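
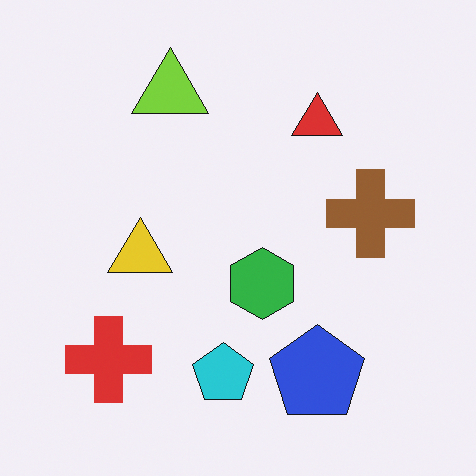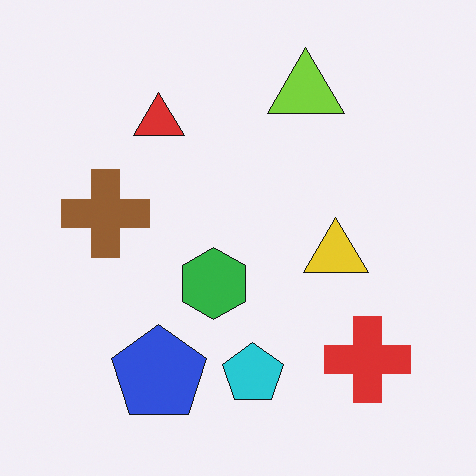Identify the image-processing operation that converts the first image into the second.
The transformation is: flipped horizontally (left ↔ right).

The brown cross is in the right of the first image and the left of the second — shapes on opposite sides of the vertical midline have swapped in a mirror flip.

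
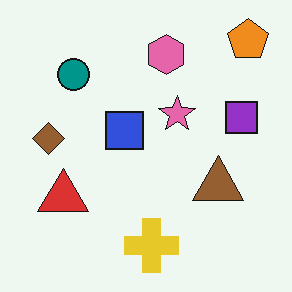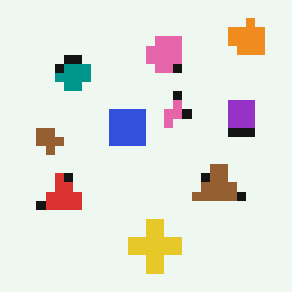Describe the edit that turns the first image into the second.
The transformation is: heavily pixelated into large blocks.

Shapes are reduced to large square blocks; fine edges and outlines are lost — a downscale-then-upscale (mosaic) effect.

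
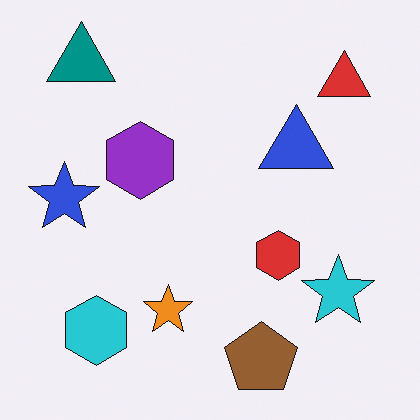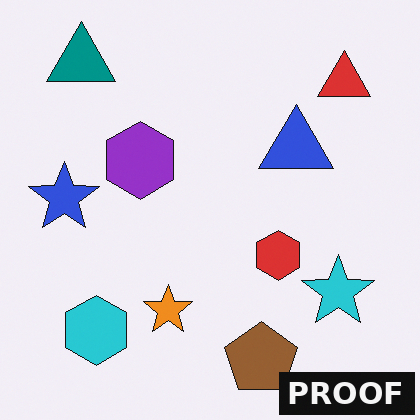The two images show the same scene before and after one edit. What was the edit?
The image was watermarked with the text "PROOF" in the lower-right corner.

A dark label reading "PROOF" appears in the lower-right corner.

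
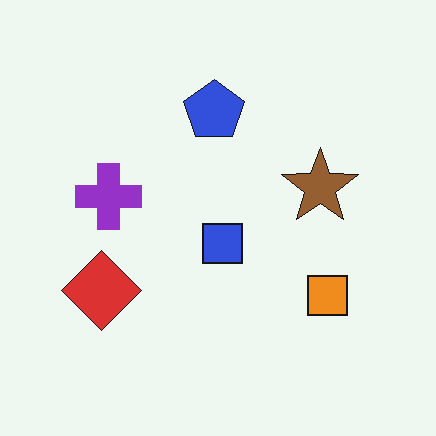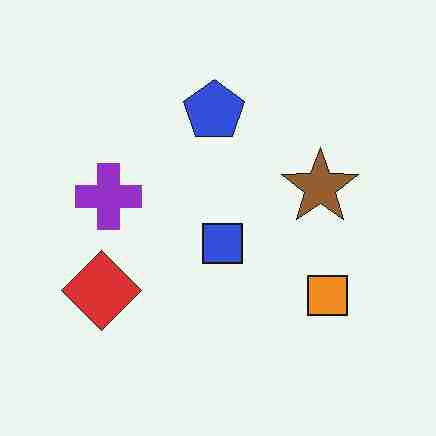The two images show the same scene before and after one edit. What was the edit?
The second image is the first degraded with heavy JPEG compression.

Blocky 8×8 compression artifacts appear around shape edges and the flat background shows ringing — characteristic JPEG degradation.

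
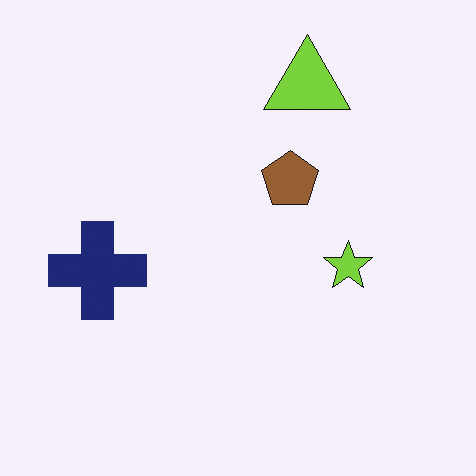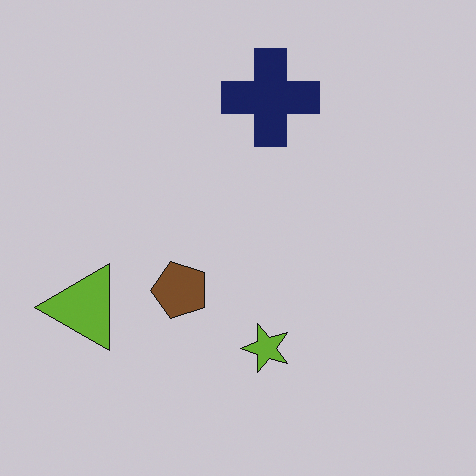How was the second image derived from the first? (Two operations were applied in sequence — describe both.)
Slightly darkened, then transposed (reflected across the top-left ↔ bottom-right diagonal).

Every pixel — background and shapes alike — is uniformly darkened. Shapes have swapped their row and column positions — what was in the top-right is now in the bottom-left — a diagonal reflection.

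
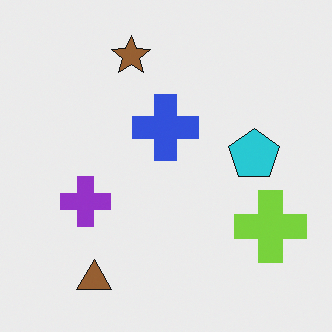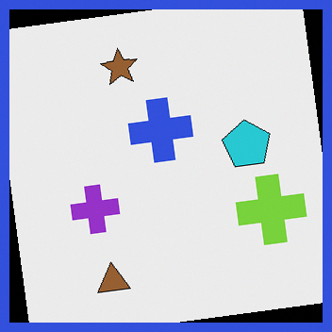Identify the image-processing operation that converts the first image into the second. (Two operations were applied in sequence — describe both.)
Rotated counter-clockwise by a small amount, then framed with a blue border.

Every shape is tilted by the same angle and the image corners show triangular fill wedges — a whole-image rotation by a non-right angle. A solid blue frame runs around the edge of the second image, with the content slightly shrunk inside it.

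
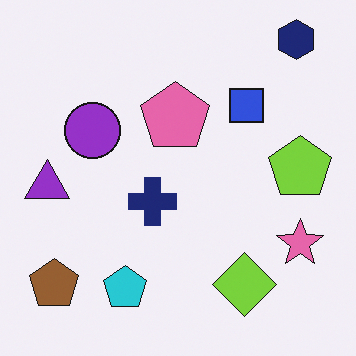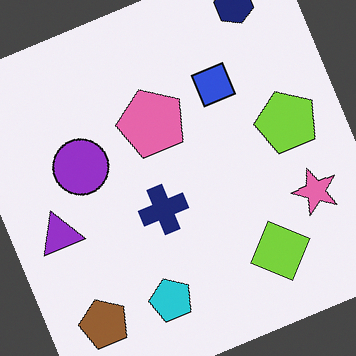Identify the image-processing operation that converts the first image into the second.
The transformation is: rotated counter-clockwise by a moderate amount.

Every shape is tilted by the same angle and the image corners show triangular fill wedges — a whole-image rotation by a non-right angle.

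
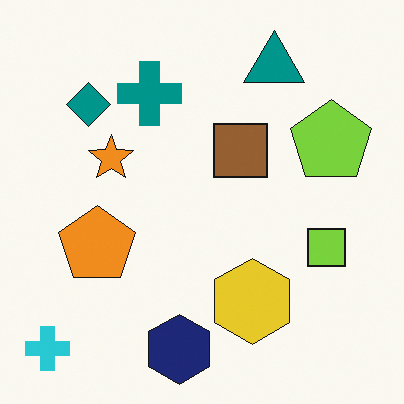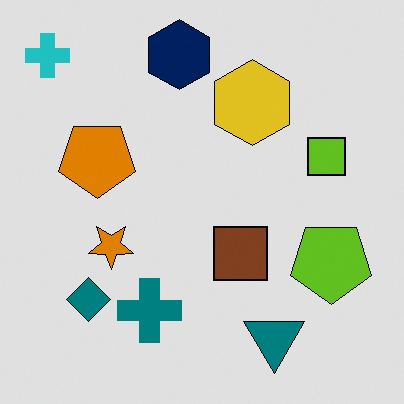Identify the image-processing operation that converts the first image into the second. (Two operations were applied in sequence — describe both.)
This is the original image moderately posterized, then flipped vertically (top ↔ bottom).

Each flat color has snapped to a coarser quantized level — most visibly, the near-white background has dropped to a flat grey. The navy hexagon is in the bottom of the first image and the top of the second — shapes on opposite sides of the horizontal midline have swapped in a mirror flip.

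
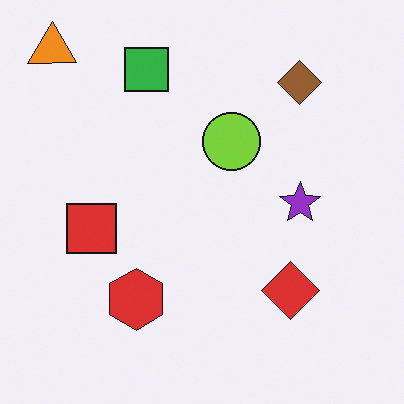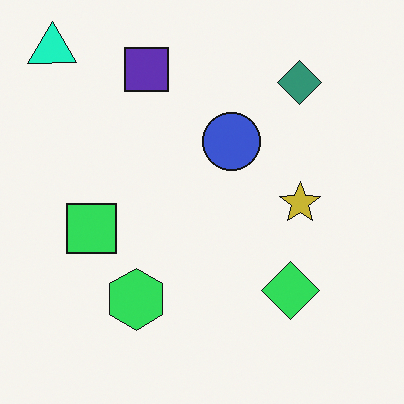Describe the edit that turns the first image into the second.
The image was hue-shifted by a moderate amount.

Every shape's color has rotated by the same amount around the hue wheel — a uniform hue shift.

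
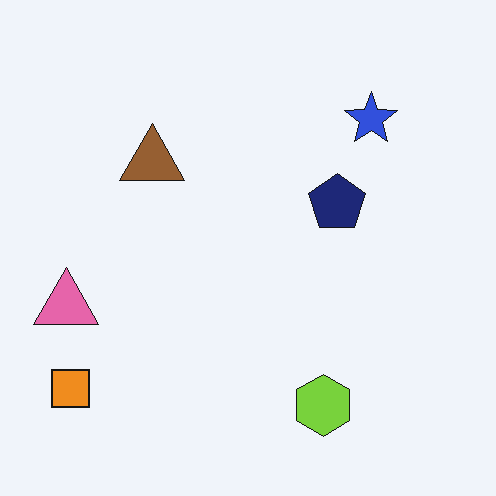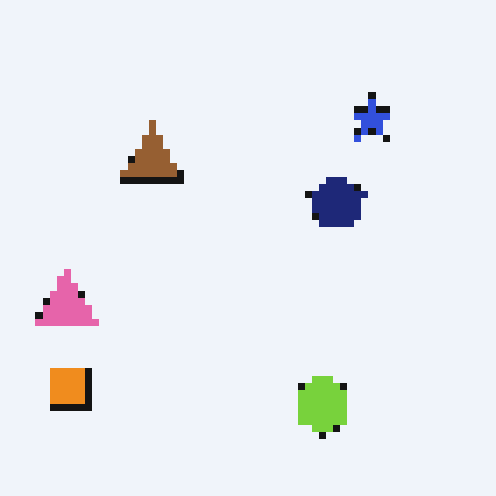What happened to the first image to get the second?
The image was moderately pixelated.

Shapes are reduced to large square blocks; fine edges and outlines are lost — a downscale-then-upscale (mosaic) effect.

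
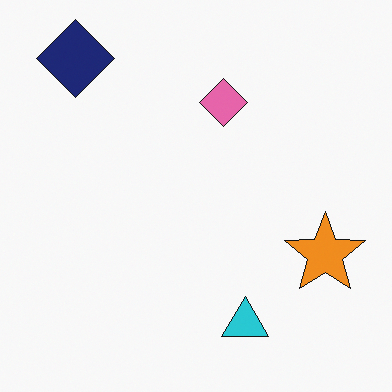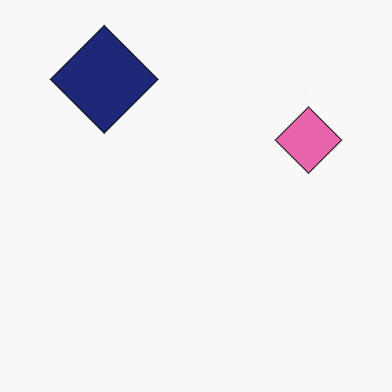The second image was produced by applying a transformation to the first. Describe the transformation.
It was cropped slightly and scaled back up.

The visible shapes are larger and the field of view is narrower; shapes near the original edges may be partly or wholly outside the frame — a crop-and-rescale.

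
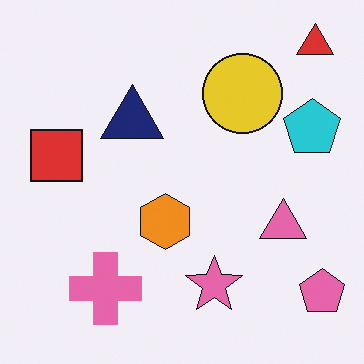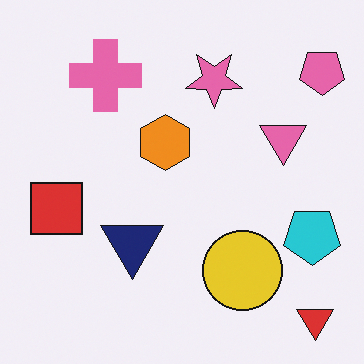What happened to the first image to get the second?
The image was flipped vertically (top ↔ bottom).

The red triangle is in the top-right of the first image and the bottom-right of the second — shapes on opposite sides of the horizontal midline have swapped in a mirror flip.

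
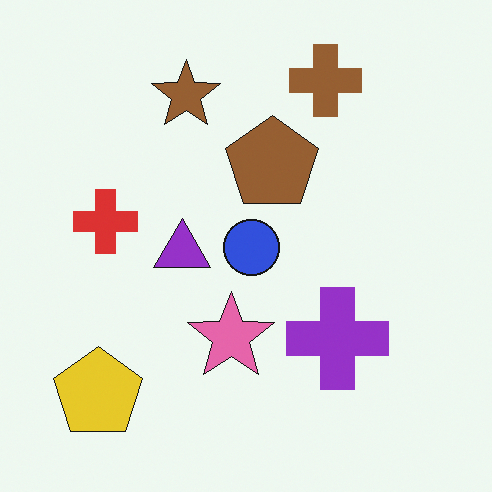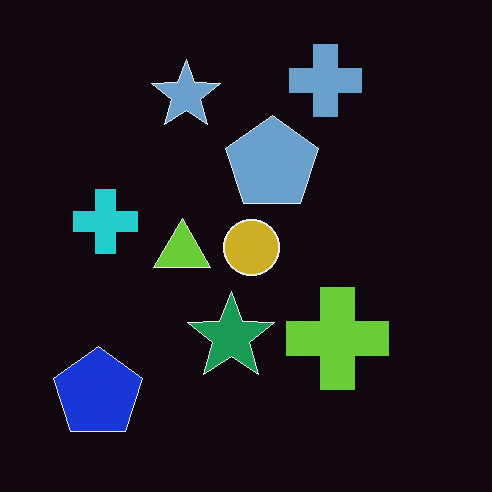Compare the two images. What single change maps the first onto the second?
This is the original image color-inverted (negative).

The light background has become dark and every shape's color is its complement — a photographic negative.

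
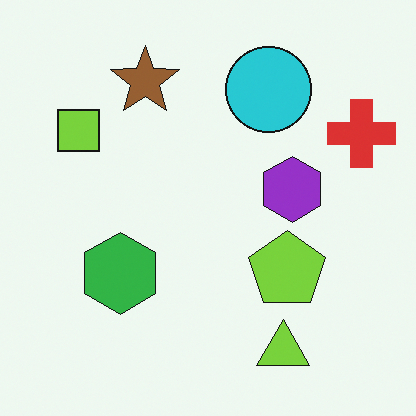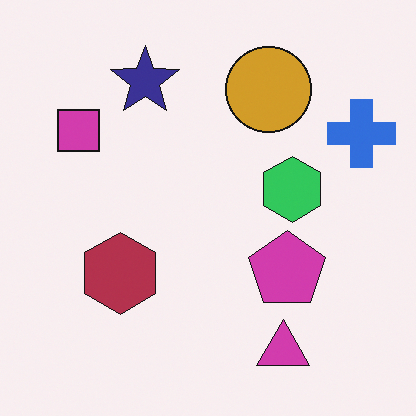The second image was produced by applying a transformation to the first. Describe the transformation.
The image was hue-shifted through roughly half the color wheel.

Every shape's color has rotated by the same amount around the hue wheel — a uniform hue shift.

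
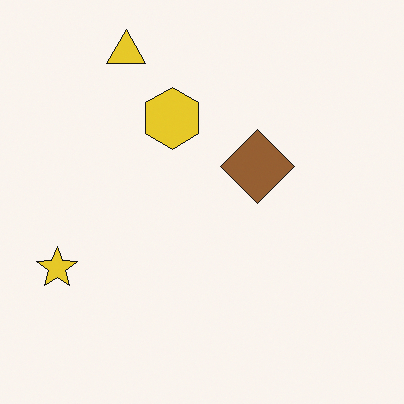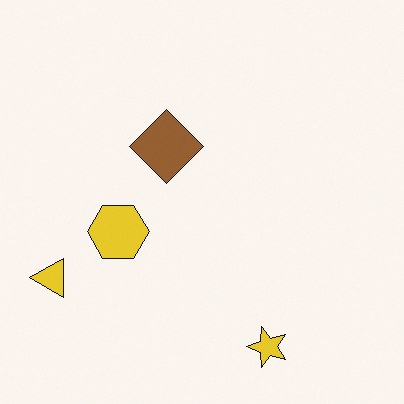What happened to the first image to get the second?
The transformation is: rotated 90° counter-clockwise.

The yellow triangle sits in the top-left of the first image and the bottom-left of the second — consistent with a whole-image 90° counter-clockwise rotation.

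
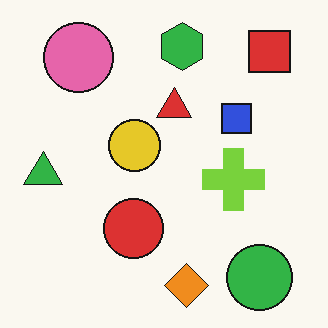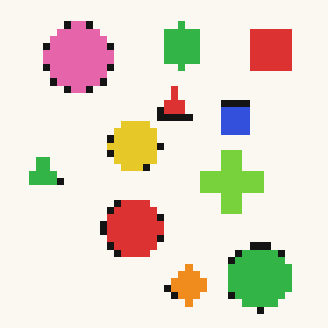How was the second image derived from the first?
The transformation is: pixelated into visible square blocks.

Shapes are reduced to large square blocks; fine edges and outlines are lost — a downscale-then-upscale (mosaic) effect.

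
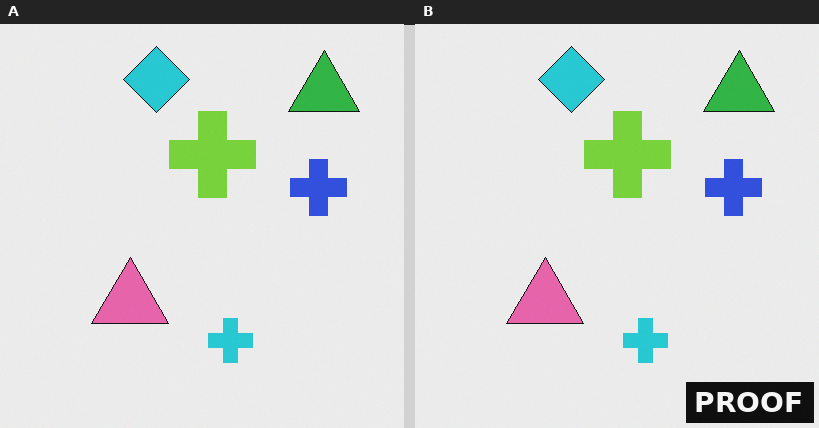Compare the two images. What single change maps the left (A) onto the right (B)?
The right (B) image is the left (A) watermarked with the text "PROOF" in the lower-right corner.

A dark label reading "PROOF" appears in the lower-right corner.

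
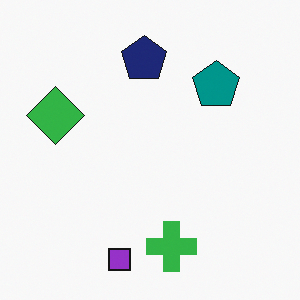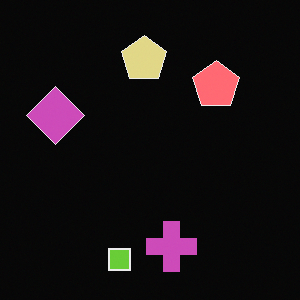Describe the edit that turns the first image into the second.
It was color-inverted (negative).

The light background has become dark and every shape's color is its complement — a photographic negative.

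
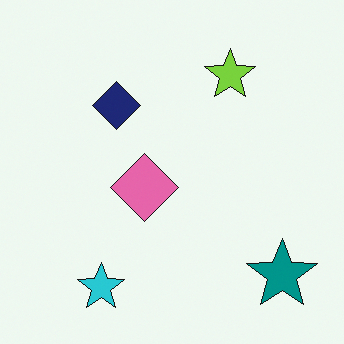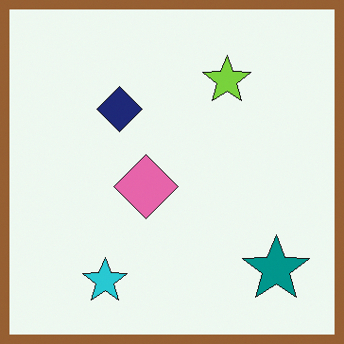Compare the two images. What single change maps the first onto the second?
This is the original image framed with a brown border.

A solid brown frame runs around the edge of the second image, with the content slightly shrunk inside it.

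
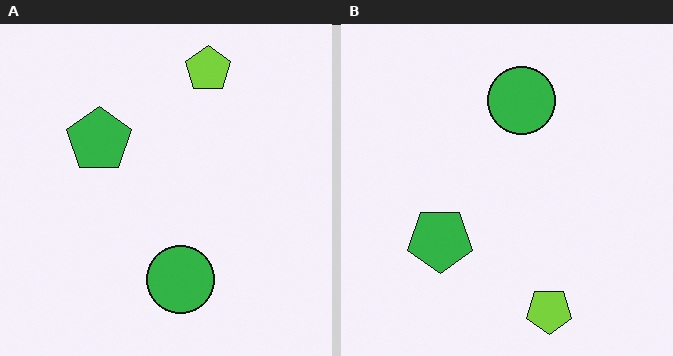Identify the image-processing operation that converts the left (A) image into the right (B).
The image was flipped vertically (top ↔ bottom).

The lime pentagon is in the top of the left (A) image and the bottom of the right (B) — shapes on opposite sides of the horizontal midline have swapped in a mirror flip.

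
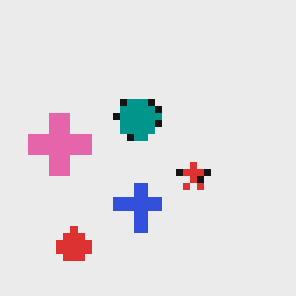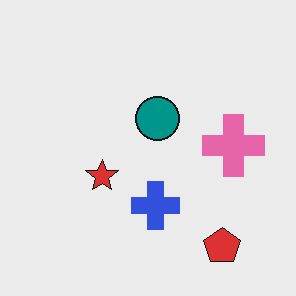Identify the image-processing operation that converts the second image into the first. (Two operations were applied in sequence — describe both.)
This is the original image flipped horizontally (left ↔ right), then moderately pixelated.

The pink cross is in the right of the second image and the left of the first — shapes on opposite sides of the vertical midline have swapped in a mirror flip. Shapes are reduced to large square blocks; fine edges and outlines are lost — a downscale-then-upscale (mosaic) effect.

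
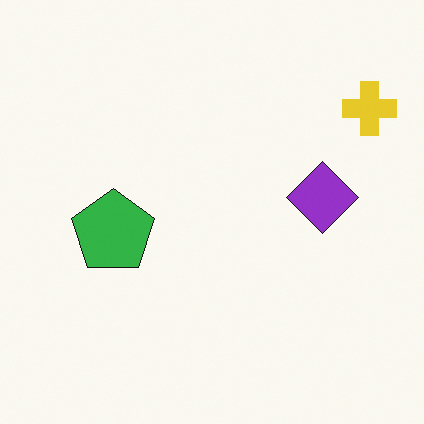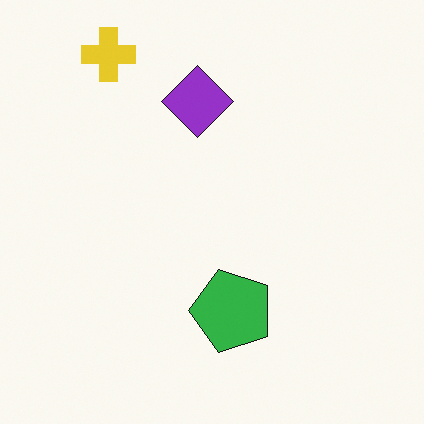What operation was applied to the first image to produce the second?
The image was rotated 90° counter-clockwise.

The yellow cross sits in the top-right of the first image and the top-left of the second — consistent with a whole-image 90° counter-clockwise rotation.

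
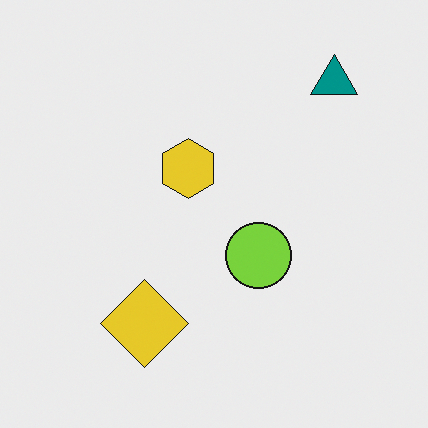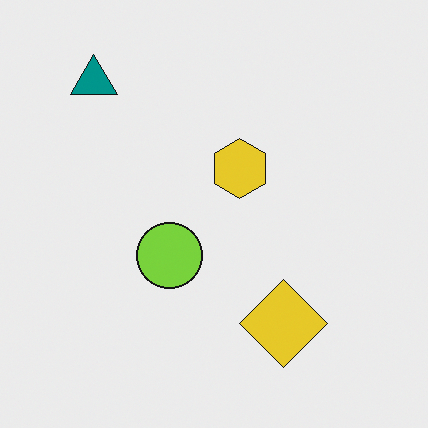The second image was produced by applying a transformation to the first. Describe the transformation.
Flipped horizontally (left ↔ right).

The teal triangle is in the top-right of the first image and the top-left of the second — shapes on opposite sides of the vertical midline have swapped in a mirror flip.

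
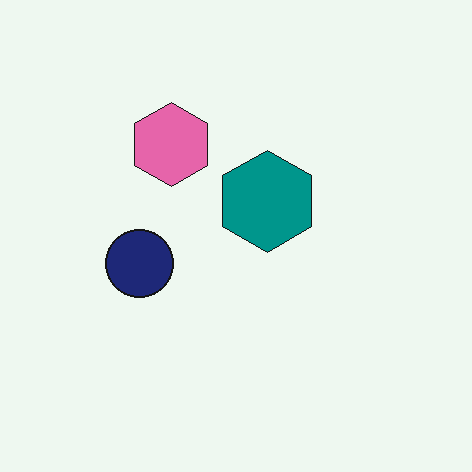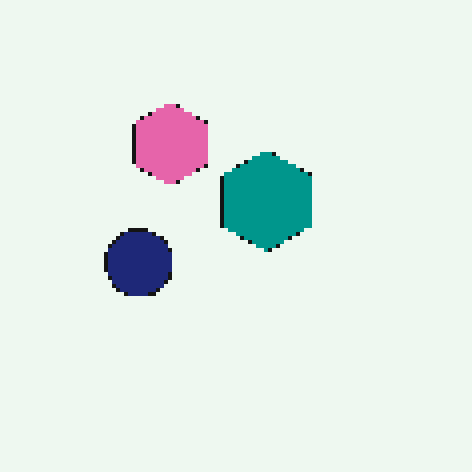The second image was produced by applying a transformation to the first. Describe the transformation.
It was mildly pixelated.

Shapes are reduced to large square blocks; fine edges and outlines are lost — a downscale-then-upscale (mosaic) effect.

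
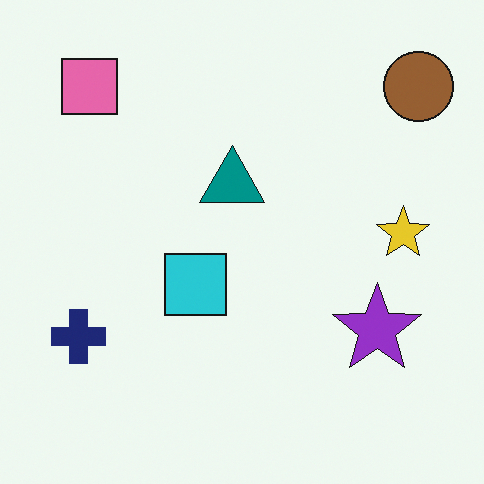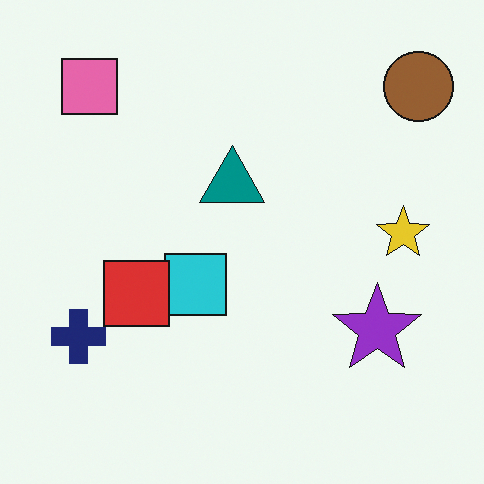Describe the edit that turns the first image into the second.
The transformation is: overlaid with an additional red square.

A red square appears in the second image that is absent from the first.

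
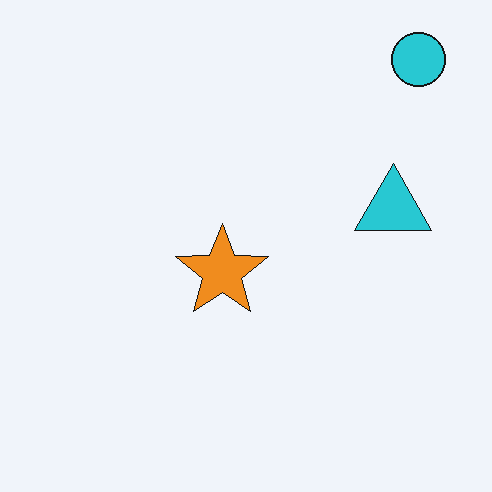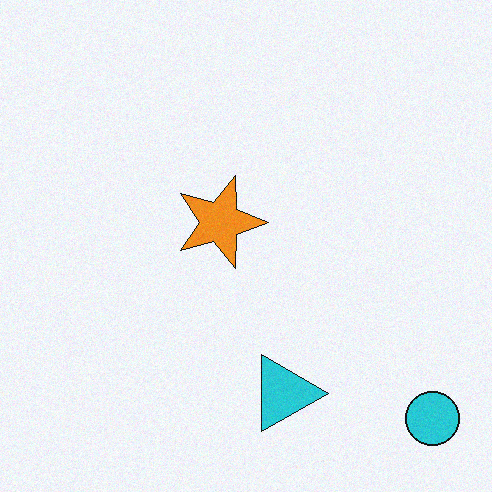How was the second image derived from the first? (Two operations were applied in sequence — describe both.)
It was rotated 90° clockwise, then degraded with a light layer of grain.

The cyan circle sits in the top-right of the first image and the bottom-right of the second — consistent with a whole-image 90° clockwise rotation. Random speckle covers the whole image, including the flat background.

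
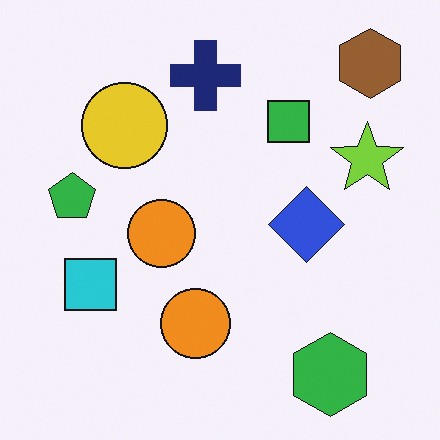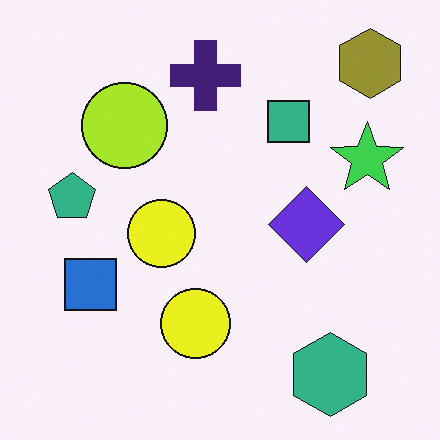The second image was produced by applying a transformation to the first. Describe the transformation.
This is the original image hue-shifted slightly.

Every shape's color has rotated by the same amount around the hue wheel — a uniform hue shift.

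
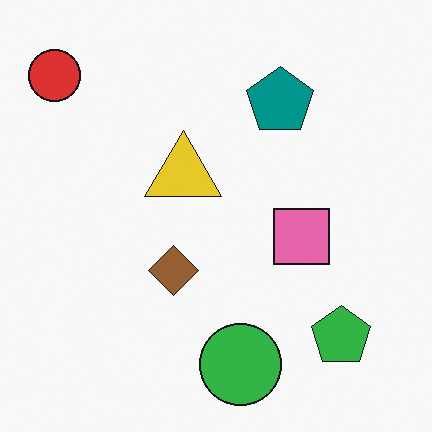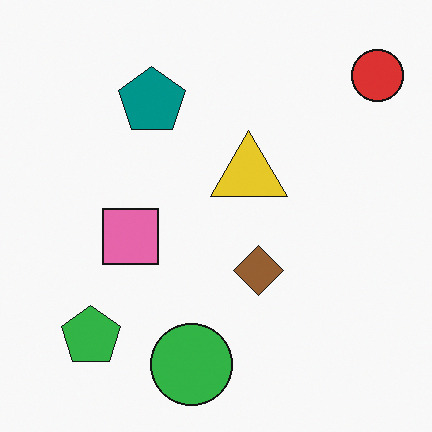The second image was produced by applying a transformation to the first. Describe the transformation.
Flipped horizontally (left ↔ right).

The red circle is in the top-left of the first image and the top-right of the second — shapes on opposite sides of the vertical midline have swapped in a mirror flip.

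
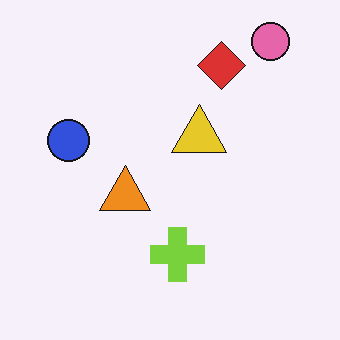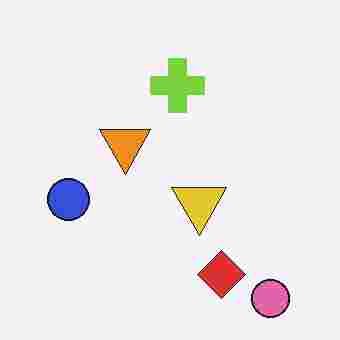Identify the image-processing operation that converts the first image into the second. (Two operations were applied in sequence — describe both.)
This is the original image flipped vertically (top ↔ bottom), then degraded with heavy JPEG compression.

The pink circle is in the top-right of the first image and the bottom-right of the second — shapes on opposite sides of the horizontal midline have swapped in a mirror flip. Blocky 8×8 compression artifacts appear around shape edges and the flat background shows ringing — characteristic JPEG degradation.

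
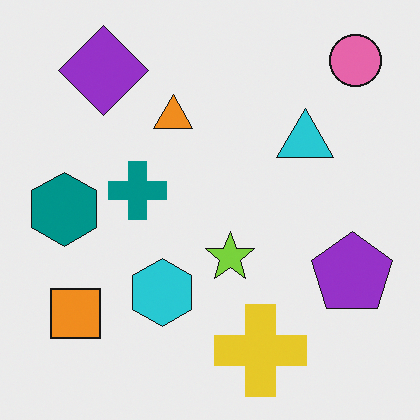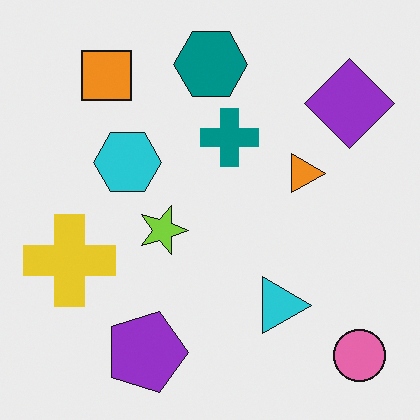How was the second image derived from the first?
Rotated 90° clockwise.

The pink circle sits in the top-right of the first image and the bottom-right of the second — consistent with a whole-image 90° clockwise rotation.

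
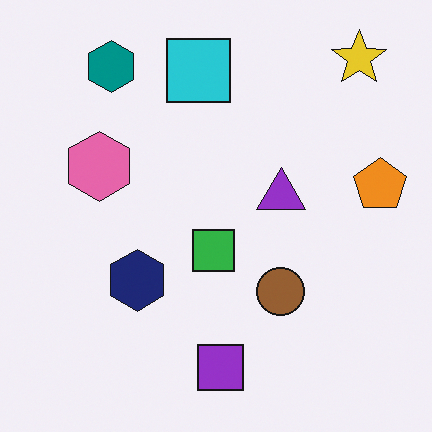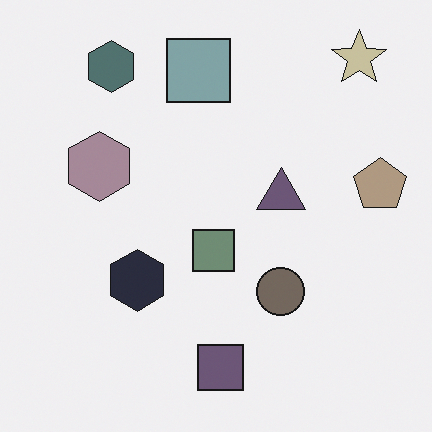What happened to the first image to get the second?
The second image is the first made much more muted (saturation change).

All colors are more muted and greyish — a global saturation change.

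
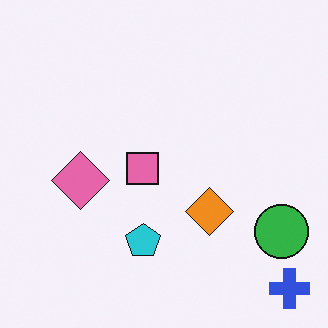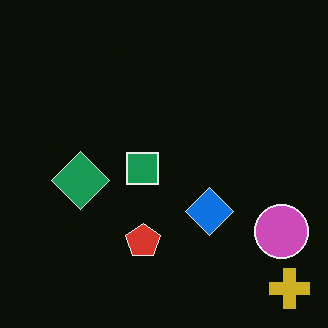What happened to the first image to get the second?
This is the original image color-inverted (negative).

The light background has become dark and every shape's color is its complement — a photographic negative.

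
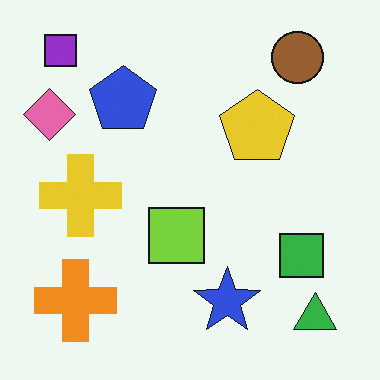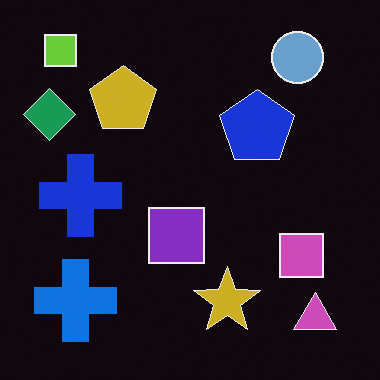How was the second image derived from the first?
It was color-inverted (negative).

The light background has become dark and every shape's color is its complement — a photographic negative.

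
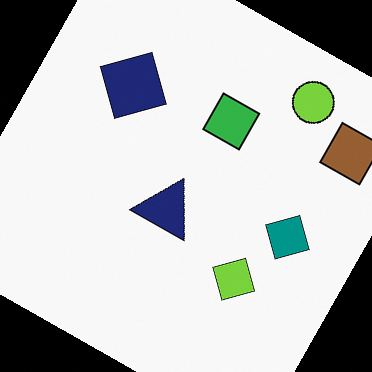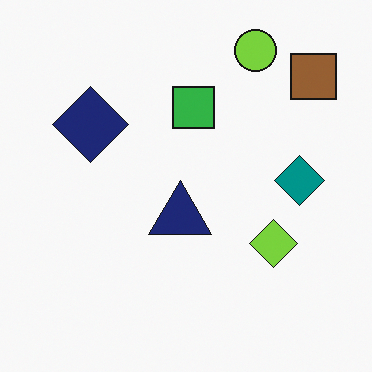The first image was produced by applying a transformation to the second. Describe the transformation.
Rotated clockwise by a moderate amount.

Every shape is tilted by the same angle and the image corners show triangular fill wedges — a whole-image rotation by a non-right angle.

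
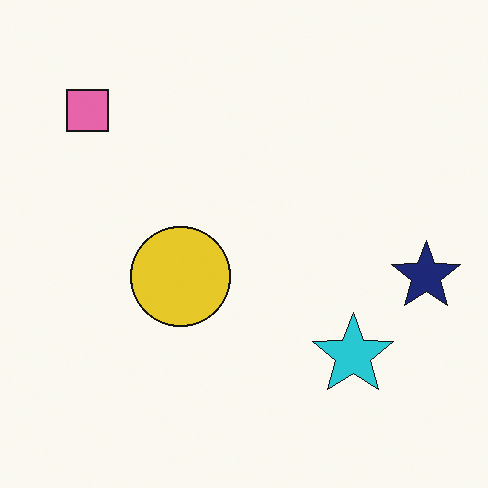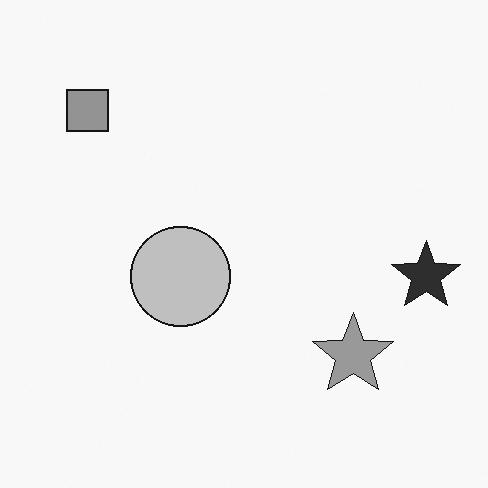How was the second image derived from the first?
It was converted to grayscale.

All color is removed — every shape is now a shade of grey.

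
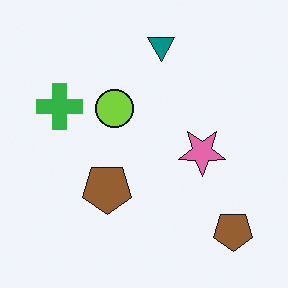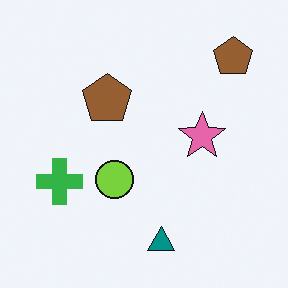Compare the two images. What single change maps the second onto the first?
It was flipped vertically (top ↔ bottom).

The teal triangle is in the bottom of the second image and the top of the first — shapes on opposite sides of the horizontal midline have swapped in a mirror flip.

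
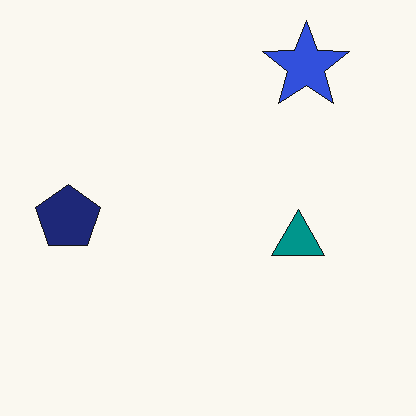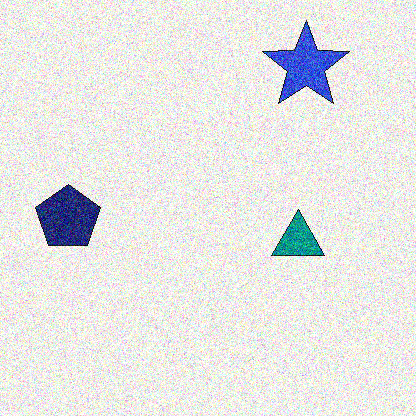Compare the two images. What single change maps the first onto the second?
The second image is the first degraded with strong gaussian noise.

Random speckle covers the whole image, including the flat background.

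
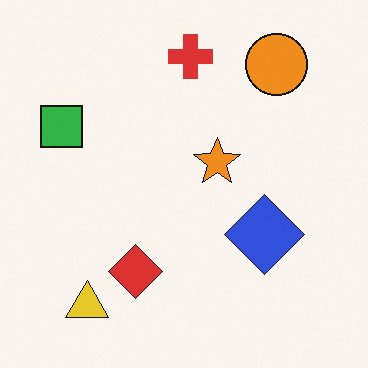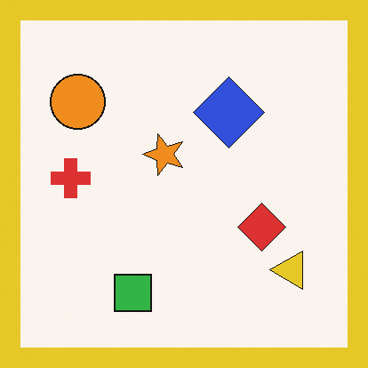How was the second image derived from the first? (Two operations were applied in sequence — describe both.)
The second image is the first rotated 90° counter-clockwise, then framed with a yellow border.

The yellow triangle sits in the bottom-left of the first image and the bottom-right of the second — consistent with a whole-image 90° counter-clockwise rotation. A solid yellow frame runs around the edge of the second image, with the content slightly shrunk inside it.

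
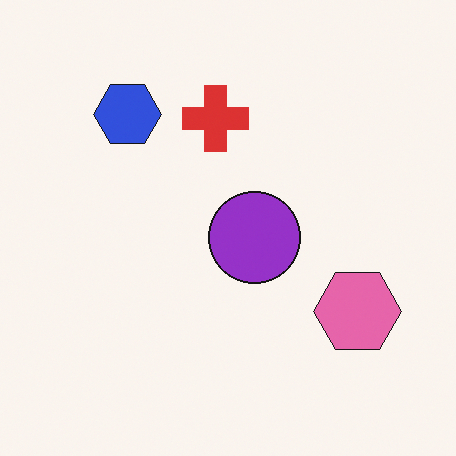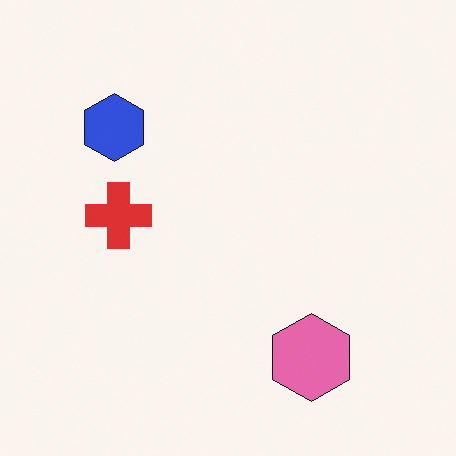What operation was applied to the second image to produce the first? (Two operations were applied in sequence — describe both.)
This is the original image transposed (reflected across the top-left ↔ bottom-right diagonal), then overlaid with an additional purple circle.

Shapes have swapped their row and column positions — what was in the top-right is now in the bottom-left — a diagonal reflection. A purple circle appears in the first image that is absent from the second.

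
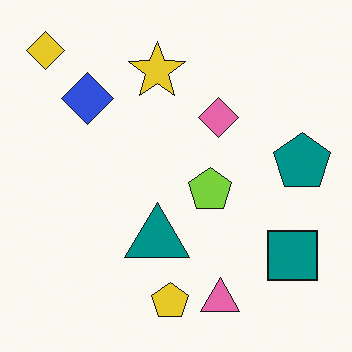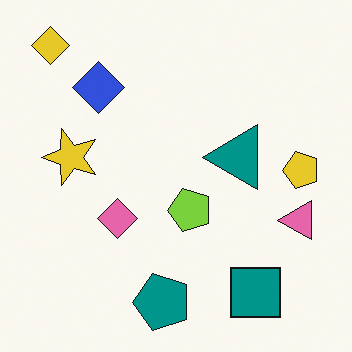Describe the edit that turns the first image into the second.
Transposed (reflected across the top-left ↔ bottom-right diagonal).

Shapes have swapped their row and column positions — what was in the top-right is now in the bottom-left — a diagonal reflection.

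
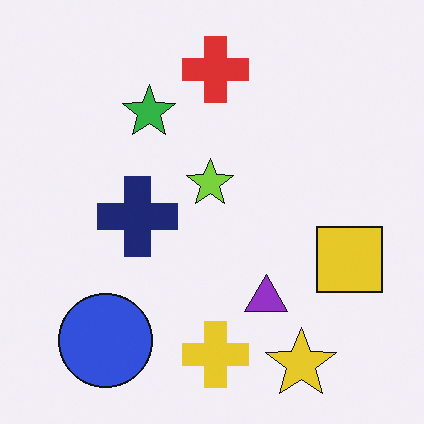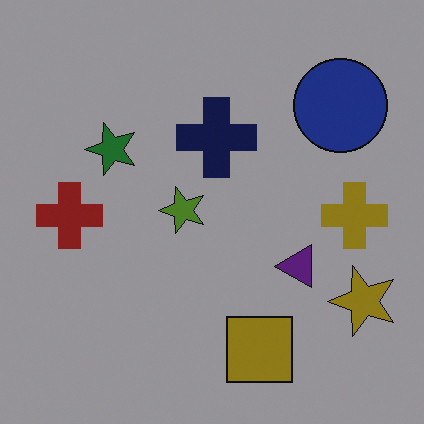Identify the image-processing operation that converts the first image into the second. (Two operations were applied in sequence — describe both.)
This is the original image substantially darkened, then transposed (reflected across the top-left ↔ bottom-right diagonal).

Every pixel — background and shapes alike — is uniformly darkened. Shapes have swapped their row and column positions — what was in the top-right is now in the bottom-left — a diagonal reflection.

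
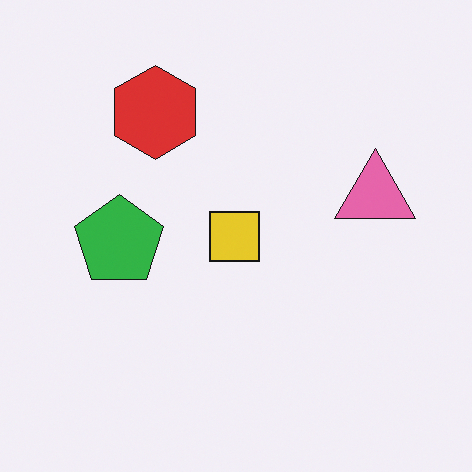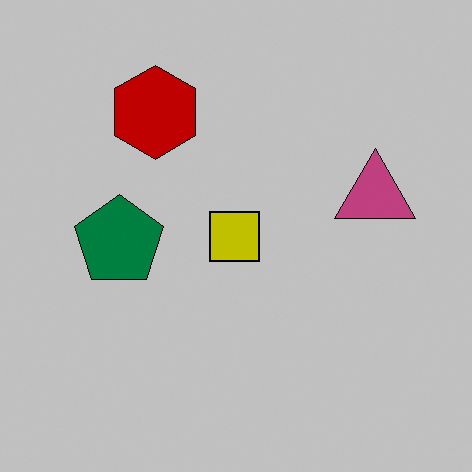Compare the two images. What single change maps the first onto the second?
It was heavily posterized to just a handful of flat colors.

Each flat color has snapped to a coarser quantized level — most visibly, the near-white background has dropped to a flat grey.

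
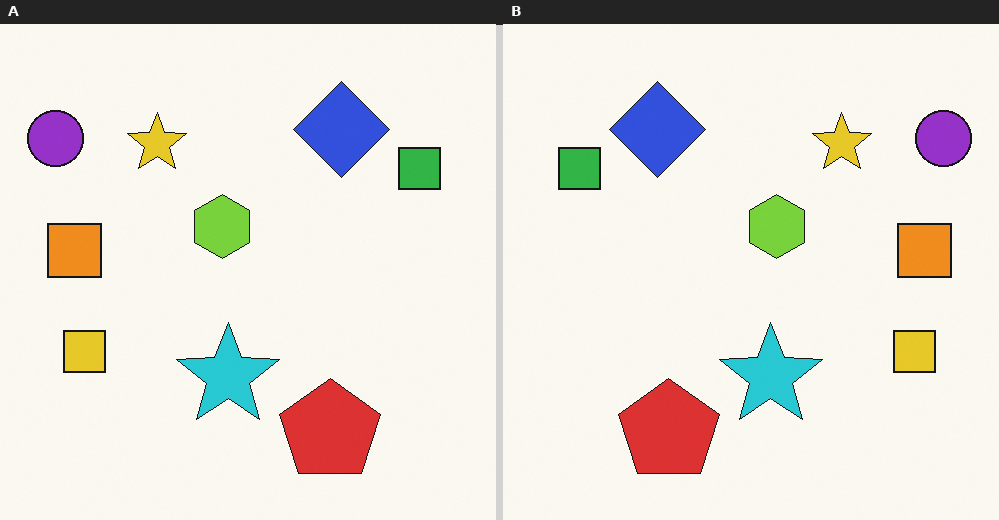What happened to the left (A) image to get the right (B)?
The right (B) image is the left (A) flipped horizontally (left ↔ right).

The purple circle is in the top-left of the left (A) image and the top-right of the right (B) — shapes on opposite sides of the vertical midline have swapped in a mirror flip.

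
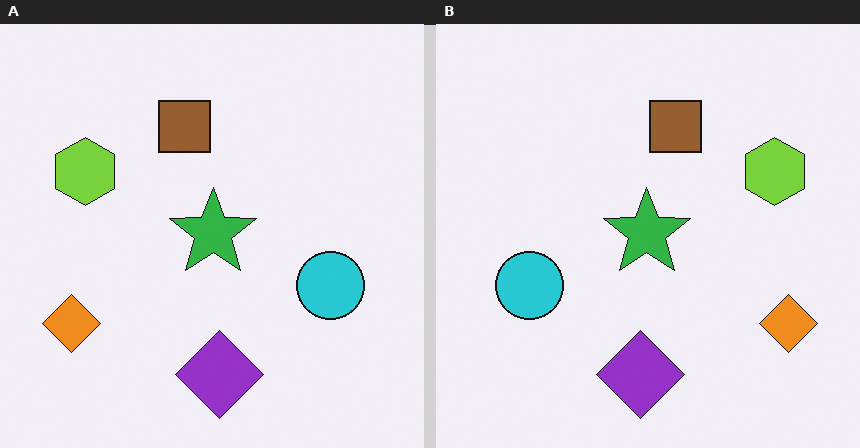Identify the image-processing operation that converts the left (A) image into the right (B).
The image was flipped horizontally (left ↔ right).

The orange diamond is in the bottom-left of the left (A) image and the bottom-right of the right (B) — shapes on opposite sides of the vertical midline have swapped in a mirror flip.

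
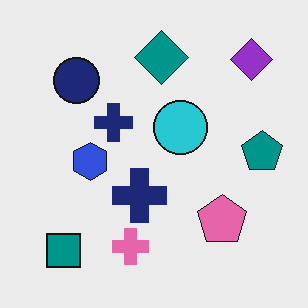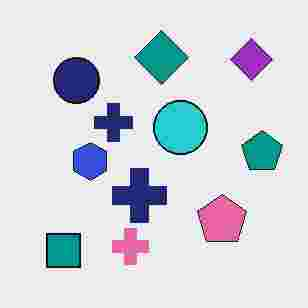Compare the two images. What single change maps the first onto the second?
This is the original image degraded with heavy JPEG compression.

Blocky 8×8 compression artifacts appear around shape edges and the flat background shows ringing — characteristic JPEG degradation.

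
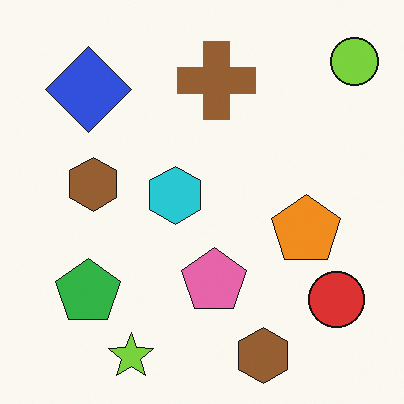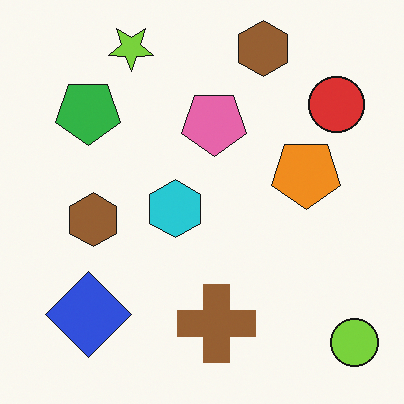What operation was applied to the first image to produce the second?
This is the original image flipped vertically (top ↔ bottom).

The lime star is in the bottom-left of the first image and the top-left of the second — shapes on opposite sides of the horizontal midline have swapped in a mirror flip.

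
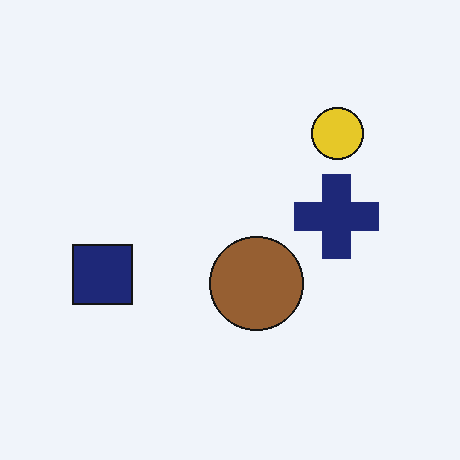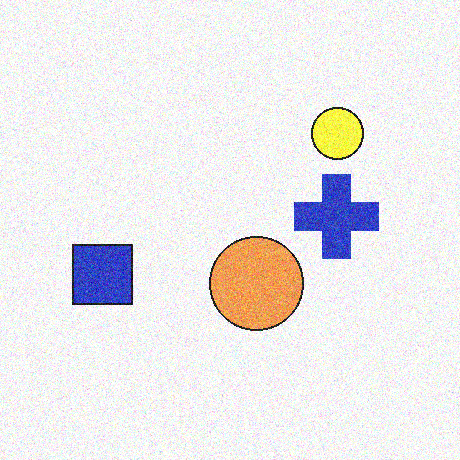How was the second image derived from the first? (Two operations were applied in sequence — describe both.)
The transformation is: noticeably brightened, then degraded with moderate additive noise.

Every pixel — background and shapes alike — is uniformly brightened. Random speckle covers the whole image, including the flat background.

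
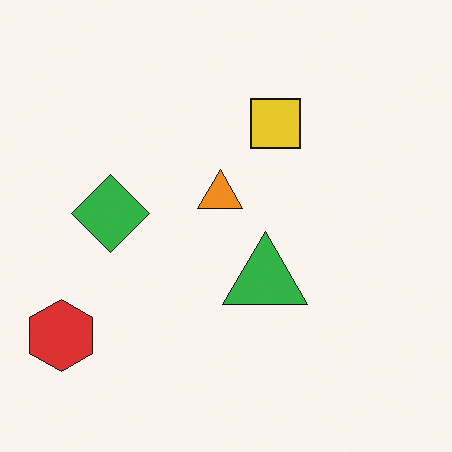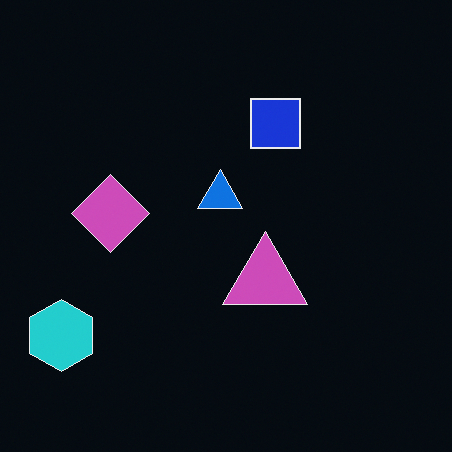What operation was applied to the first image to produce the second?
This is the original image color-inverted (negative).

The light background has become dark and every shape's color is its complement — a photographic negative.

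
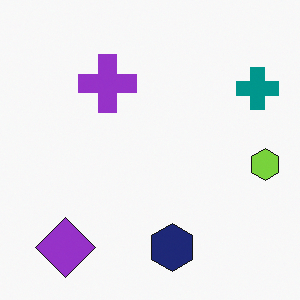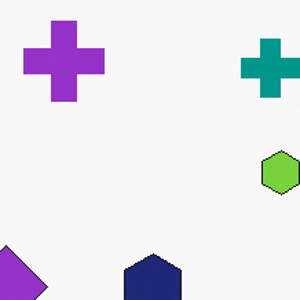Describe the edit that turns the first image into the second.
Cropped to a modestly smaller region and rescaled.

The visible shapes are larger and the field of view is narrower; shapes near the original edges may be partly or wholly outside the frame — a crop-and-rescale.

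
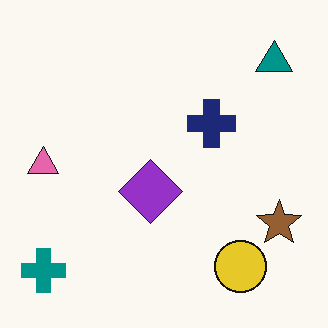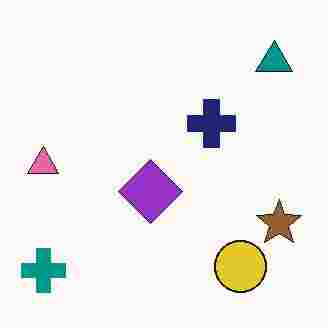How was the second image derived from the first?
The second image is the first degraded with heavy JPEG compression.

Blocky 8×8 compression artifacts appear around shape edges and the flat background shows ringing — characteristic JPEG degradation.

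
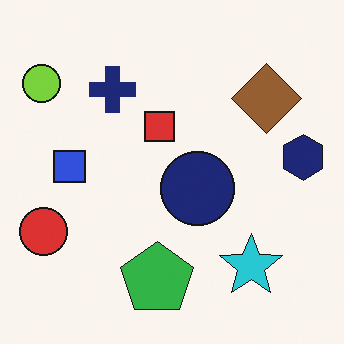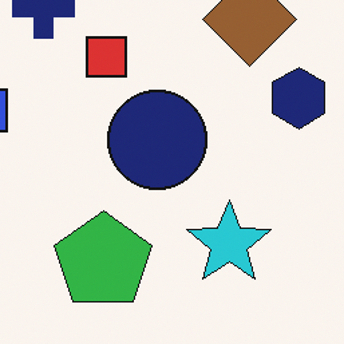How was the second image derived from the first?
The second image is the first cropped slightly and scaled back up.

The visible shapes are larger and the field of view is narrower; shapes near the original edges may be partly or wholly outside the frame — a crop-and-rescale.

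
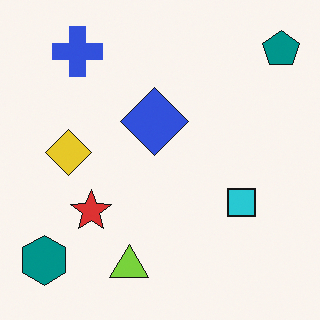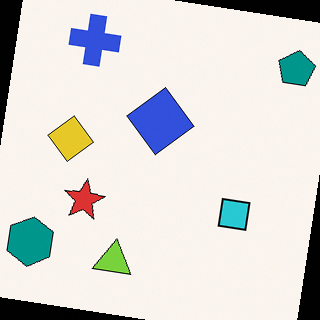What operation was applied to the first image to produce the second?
This is the original image rotated clockwise by a small amount.

Every shape is tilted by the same angle and the image corners show triangular fill wedges — a whole-image rotation by a non-right angle.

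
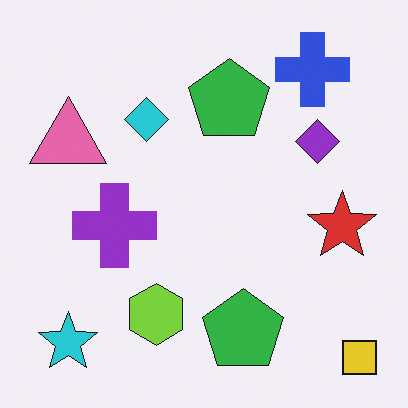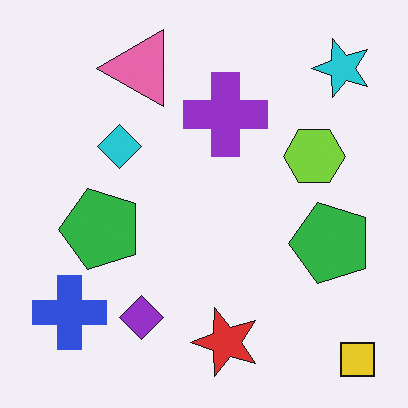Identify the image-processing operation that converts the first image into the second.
The image was transposed (reflected across the top-left ↔ bottom-right diagonal).

Shapes have swapped their row and column positions — what was in the top-right is now in the bottom-left — a diagonal reflection.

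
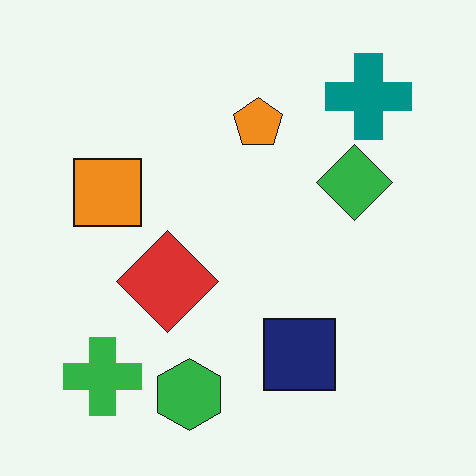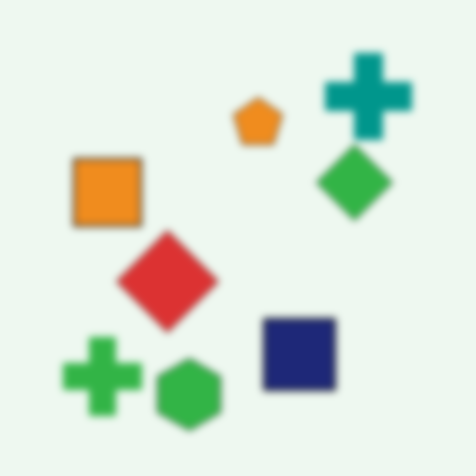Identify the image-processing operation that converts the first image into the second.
The image was moderately blurred.

Shape edges and outlines are uniformly softened across the whole image.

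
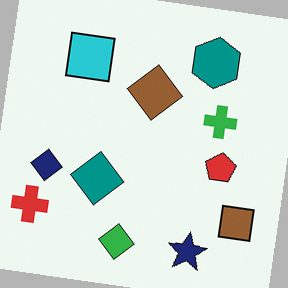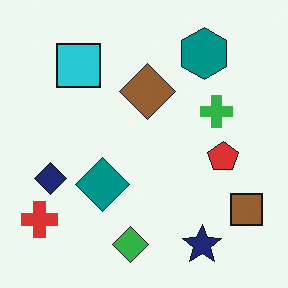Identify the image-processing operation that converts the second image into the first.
The image was rotated clockwise by a small amount.

Every shape is tilted by the same angle and the image corners show triangular fill wedges — a whole-image rotation by a non-right angle.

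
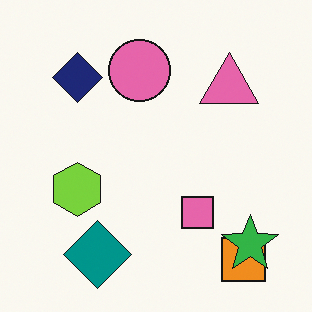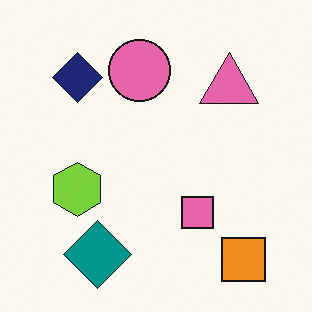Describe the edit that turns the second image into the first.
This is the original image overlaid with an additional green star.

A green star appears in the first image that is absent from the second.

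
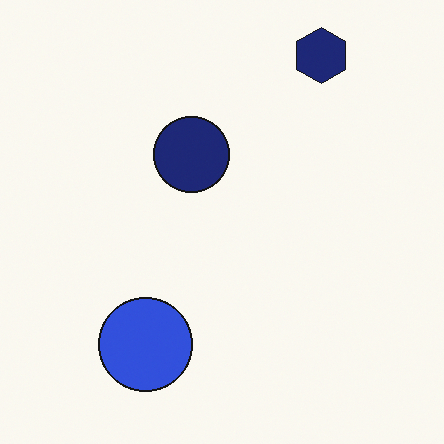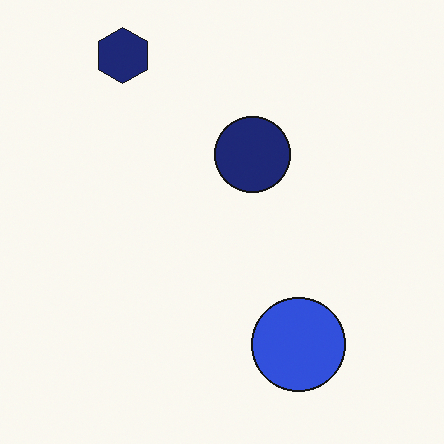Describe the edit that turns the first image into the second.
Flipped horizontally (left ↔ right).

The navy hexagon is in the top-right of the first image and the top-left of the second — shapes on opposite sides of the vertical midline have swapped in a mirror flip.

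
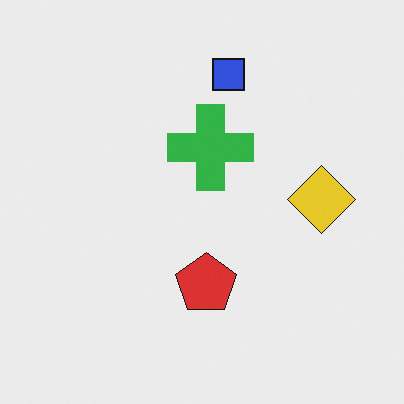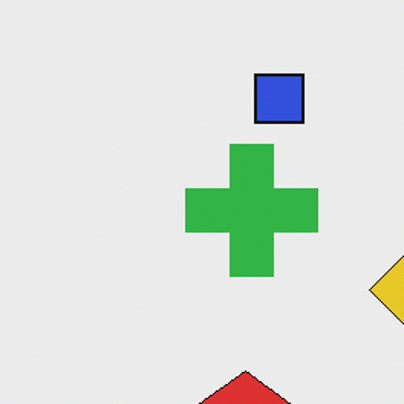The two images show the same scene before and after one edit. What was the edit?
The second image is the first cropped slightly and scaled back up.

The visible shapes are larger and the field of view is narrower; shapes near the original edges may be partly or wholly outside the frame — a crop-and-rescale.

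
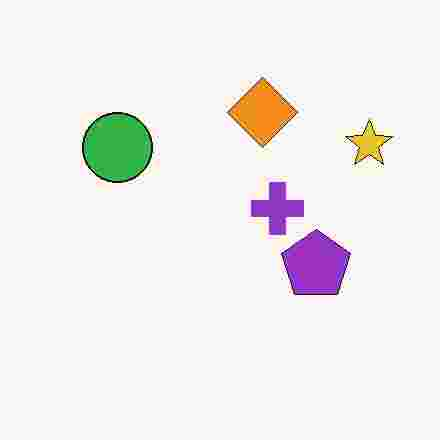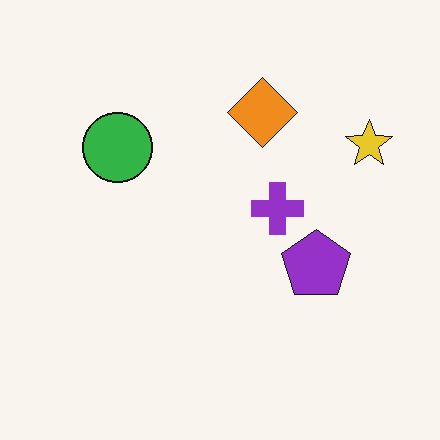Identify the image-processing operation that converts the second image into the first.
The first image is the second degraded with heavy JPEG compression.

Blocky 8×8 compression artifacts appear around shape edges and the flat background shows ringing — characteristic JPEG degradation.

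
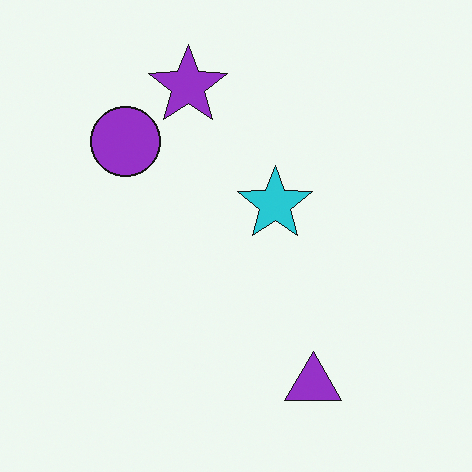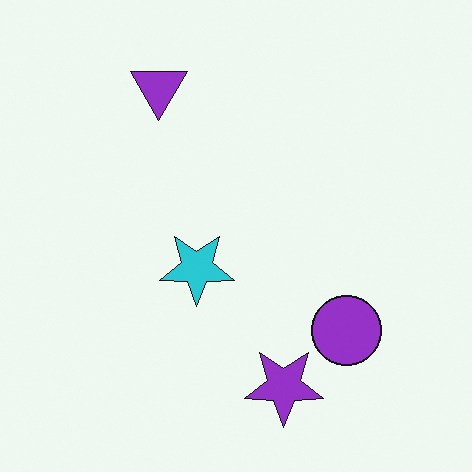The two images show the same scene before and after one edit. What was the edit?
The second image is the first rotated 180°.

The purple triangle sits in the bottom of the first image and the top of the second — consistent with a whole-image 180° rotation.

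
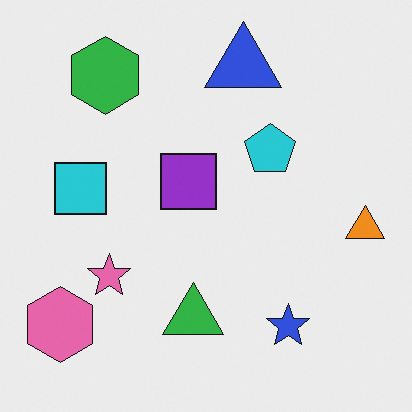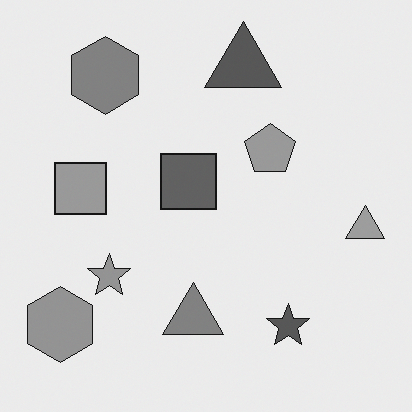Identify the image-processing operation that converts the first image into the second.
The second image is the first converted to grayscale.

All color is removed — every shape is now a shade of grey.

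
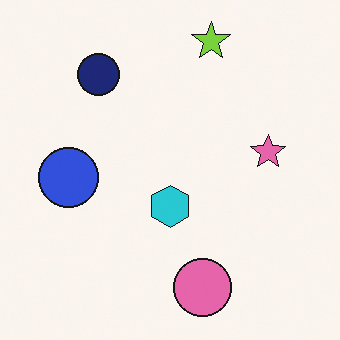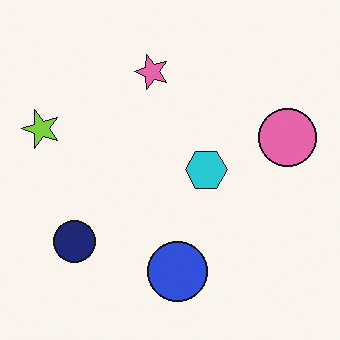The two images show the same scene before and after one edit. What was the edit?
Rotated 90° counter-clockwise.

The lime star sits in the top of the first image and the left of the second — consistent with a whole-image 90° counter-clockwise rotation.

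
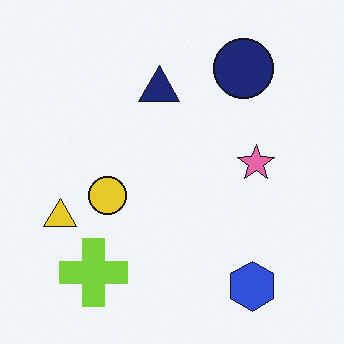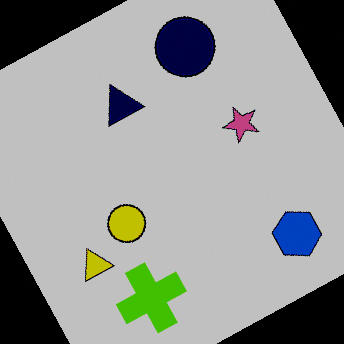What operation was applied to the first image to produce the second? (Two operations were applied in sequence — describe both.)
Rotated counter-clockwise by a moderate amount, then heavily posterized to just a handful of flat colors.

Every shape is tilted by the same angle and the image corners show triangular fill wedges — a whole-image rotation by a non-right angle. Each flat color has snapped to a coarser quantized level — most visibly, the near-white background has dropped to a flat grey.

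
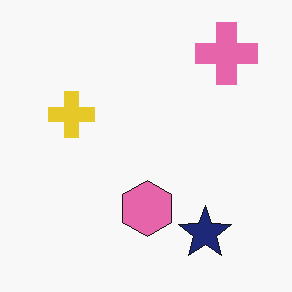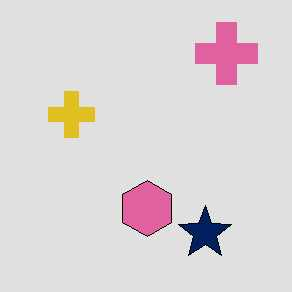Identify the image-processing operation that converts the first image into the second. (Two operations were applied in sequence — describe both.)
It was moderately posterized, then given moderate JPEG compression.

Each flat color has snapped to a coarser quantized level — most visibly, the near-white background has dropped to a flat grey. Blocky 8×8 compression artifacts appear around shape edges and the flat background shows ringing — characteristic JPEG degradation.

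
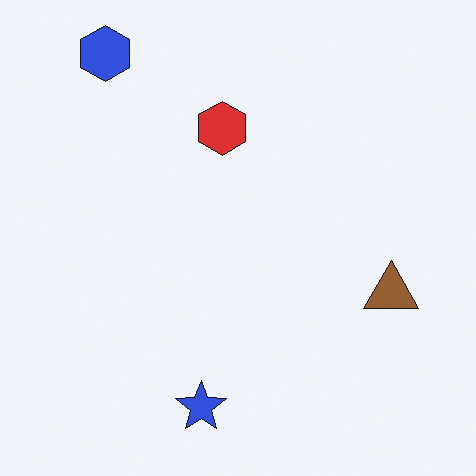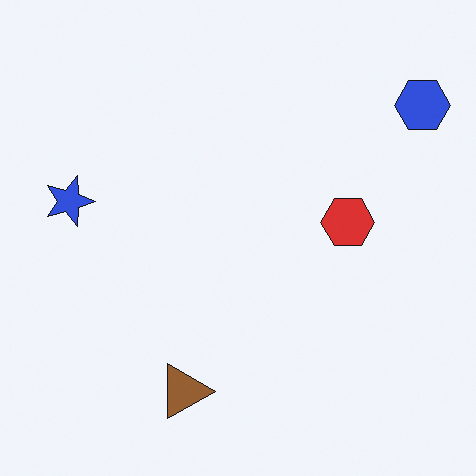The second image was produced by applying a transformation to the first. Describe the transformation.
This is the original image rotated 90° clockwise.

The blue hexagon sits in the top-left of the first image and the top-right of the second — consistent with a whole-image 90° clockwise rotation.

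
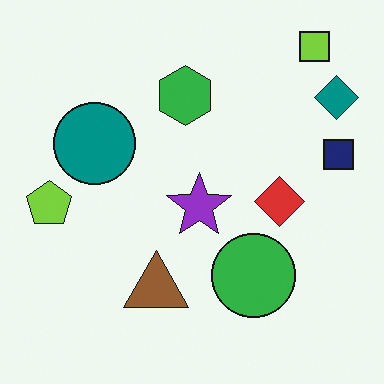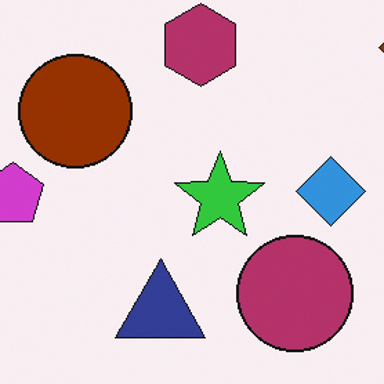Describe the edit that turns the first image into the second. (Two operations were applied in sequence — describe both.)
This is the original image cropped to a modestly smaller region and rescaled, then hue-shifted through roughly half the color wheel.

The visible shapes are larger and the field of view is narrower; shapes near the original edges may be partly or wholly outside the frame — a crop-and-rescale. Every shape's color has rotated by the same amount around the hue wheel — a uniform hue shift.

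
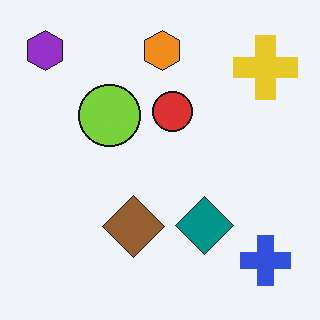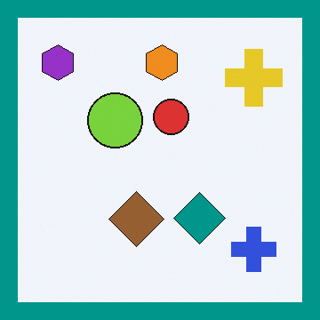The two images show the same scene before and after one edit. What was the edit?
The second image is the first framed with a teal border.

A solid teal frame runs around the edge of the second image, with the content slightly shrunk inside it.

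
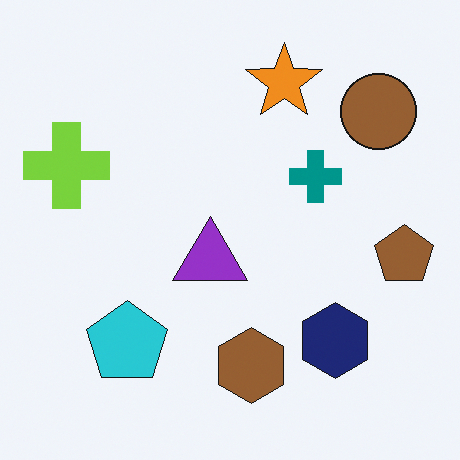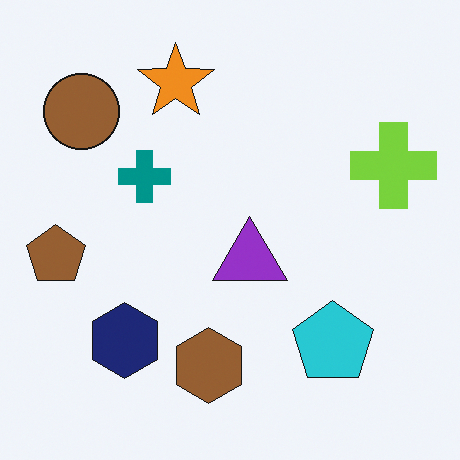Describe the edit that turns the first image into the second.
The transformation is: flipped horizontally (left ↔ right).

The brown pentagon is in the right of the first image and the left of the second — shapes on opposite sides of the vertical midline have swapped in a mirror flip.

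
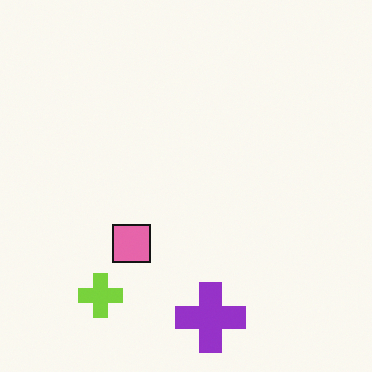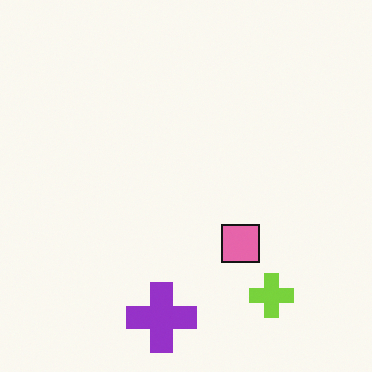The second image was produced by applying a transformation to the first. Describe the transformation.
The transformation is: flipped horizontally (left ↔ right).

The lime cross is in the bottom-left of the first image and the bottom-right of the second — shapes on opposite sides of the vertical midline have swapped in a mirror flip.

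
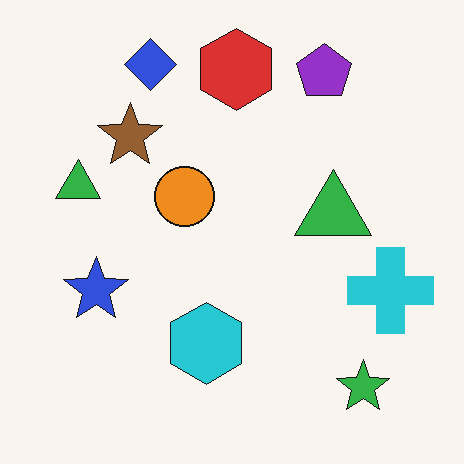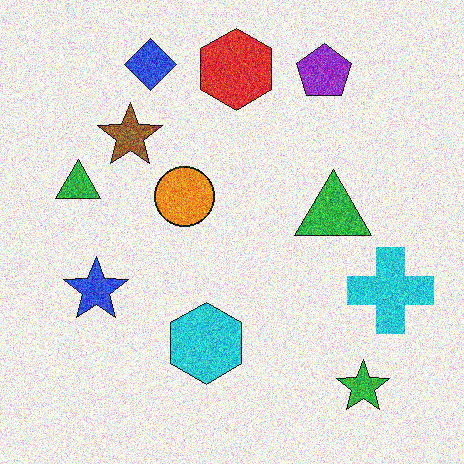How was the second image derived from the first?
The second image is the first degraded with strong gaussian noise.

Random speckle covers the whole image, including the flat background.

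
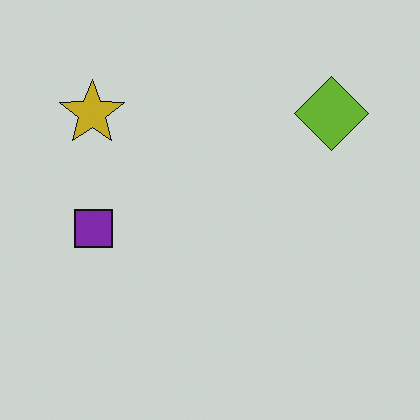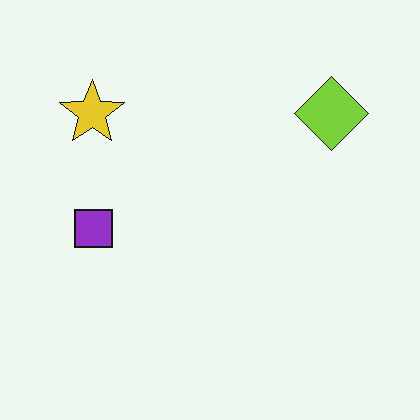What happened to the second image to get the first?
This is the original image darkened a little.

Every pixel — background and shapes alike — is uniformly darkened.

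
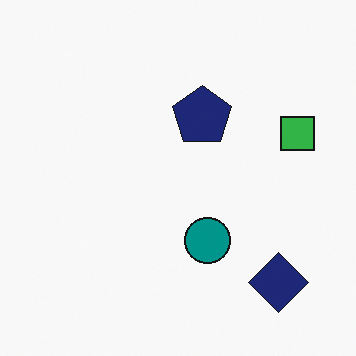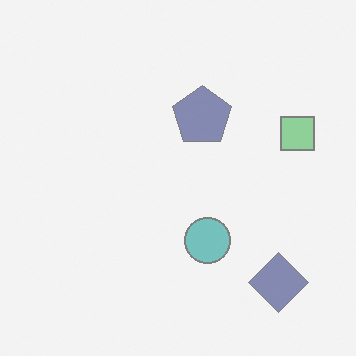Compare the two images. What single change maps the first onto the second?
This is the original image given much lower contrast.

Tones are pushed toward mid-grey across the whole image — a global contrast change.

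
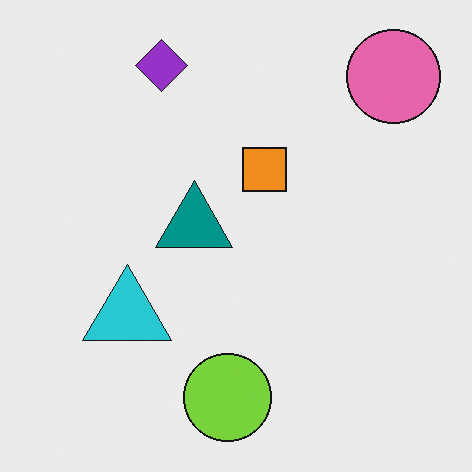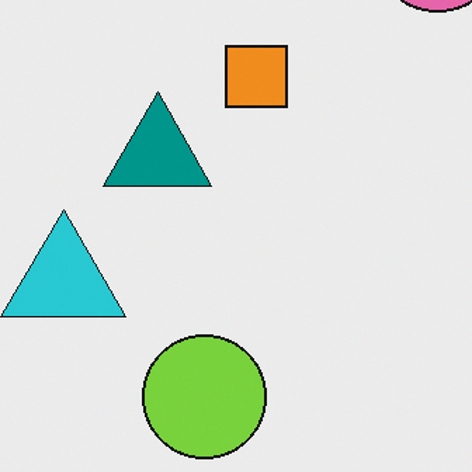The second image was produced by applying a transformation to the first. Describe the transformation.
The transformation is: cropped to a modestly smaller region and rescaled.

The visible shapes are larger and the field of view is narrower; shapes near the original edges may be partly or wholly outside the frame — a crop-and-rescale.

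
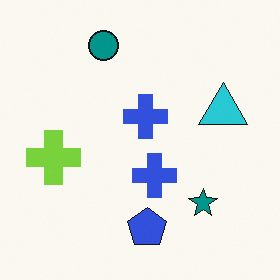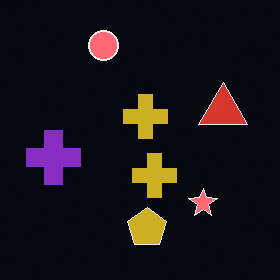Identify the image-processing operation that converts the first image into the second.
The second image is the first color-inverted (negative).

The light background has become dark and every shape's color is its complement — a photographic negative.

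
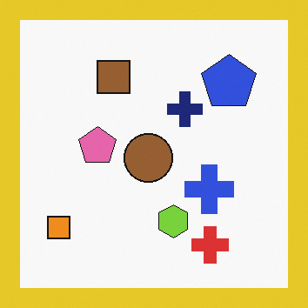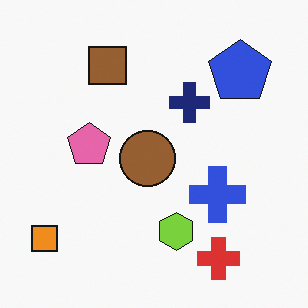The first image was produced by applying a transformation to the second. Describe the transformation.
The image was framed with a yellow border.

A solid yellow frame runs around the edge of the first image, with the content slightly shrunk inside it.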